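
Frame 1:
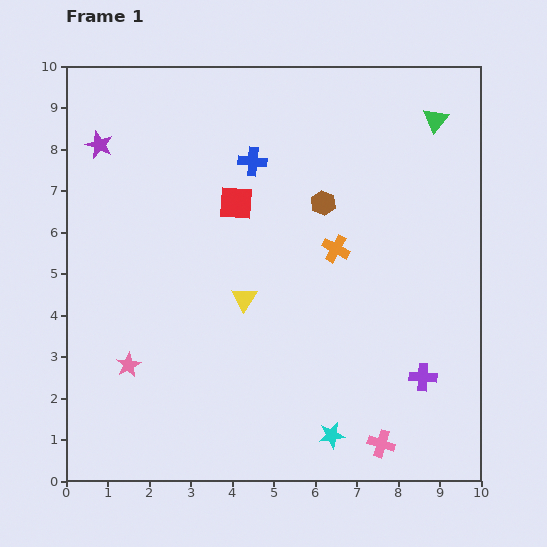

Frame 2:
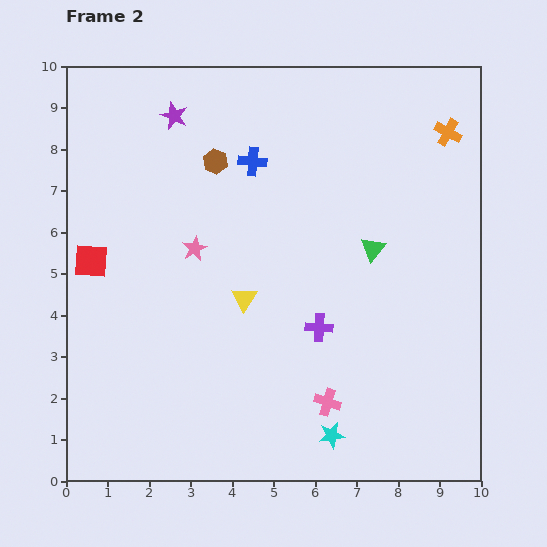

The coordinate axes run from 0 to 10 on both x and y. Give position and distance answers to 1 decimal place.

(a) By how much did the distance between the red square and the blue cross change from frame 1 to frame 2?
+3.5

Distance in frame 1: 1.1. Distance in frame 2: 4.6.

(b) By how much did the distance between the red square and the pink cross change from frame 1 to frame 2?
-0.2

Distance in frame 1: 6.8. Distance in frame 2: 6.6.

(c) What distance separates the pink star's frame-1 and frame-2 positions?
3.2

The pink star moved from (1.5, 2.8) to (3.1, 5.6), a distance of √(1.6² + 2.8²) ≈ 3.2.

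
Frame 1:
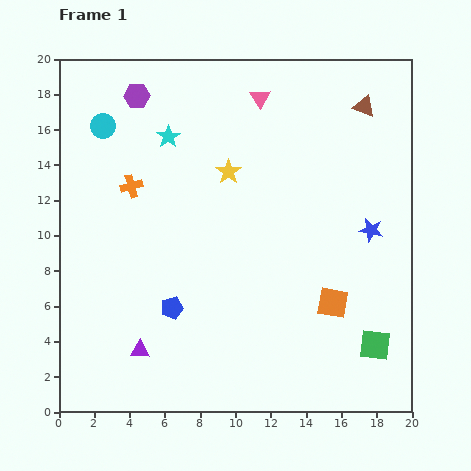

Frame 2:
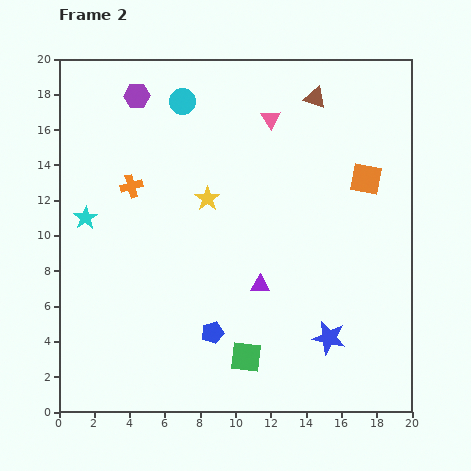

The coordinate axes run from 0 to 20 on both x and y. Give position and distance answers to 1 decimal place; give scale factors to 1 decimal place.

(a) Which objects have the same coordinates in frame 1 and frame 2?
the orange cross, the purple hexagon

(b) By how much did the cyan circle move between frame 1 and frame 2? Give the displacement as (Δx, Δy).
(4.5, 1.4)

The cyan circle was at (2.5, 16.2) in frame 1 and (7.0, 17.6) in frame 2.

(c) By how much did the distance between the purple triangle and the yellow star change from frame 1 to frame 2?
-5.6

Distance in frame 1: 11.3. Distance in frame 2: 5.7.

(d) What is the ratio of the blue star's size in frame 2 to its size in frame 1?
1.4×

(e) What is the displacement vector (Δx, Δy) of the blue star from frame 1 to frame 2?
(-2.4, -6.1)

The blue star was at (17.7, 10.3) in frame 1 and (15.3, 4.2) in frame 2.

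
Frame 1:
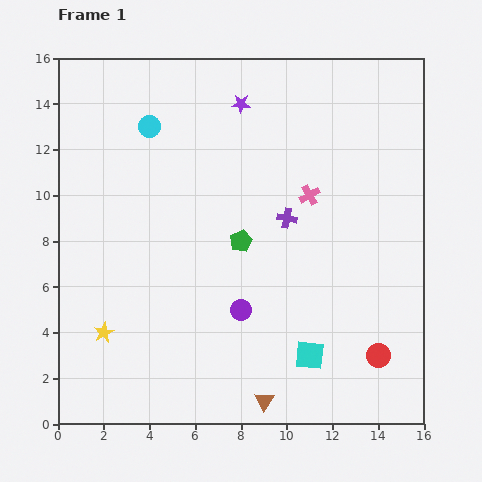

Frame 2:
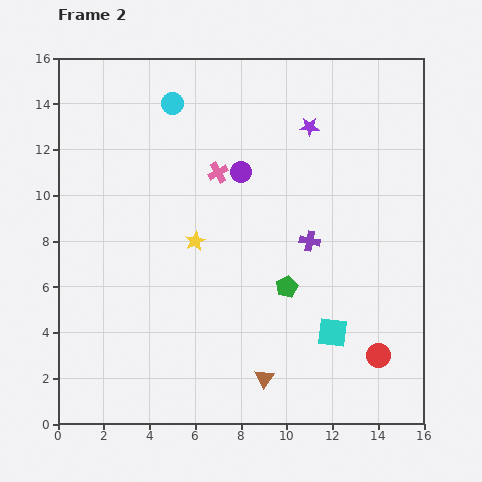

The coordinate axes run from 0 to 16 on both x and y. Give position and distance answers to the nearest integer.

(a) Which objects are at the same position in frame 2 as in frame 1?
the red circle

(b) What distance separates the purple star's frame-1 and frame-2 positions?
3

The purple star moved from (8, 14) to (11, 13), a distance of √(3² + 1²) ≈ 3.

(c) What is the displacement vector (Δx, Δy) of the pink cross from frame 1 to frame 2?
(-4, 1)

The pink cross was at (11, 10) in frame 1 and (7, 11) in frame 2.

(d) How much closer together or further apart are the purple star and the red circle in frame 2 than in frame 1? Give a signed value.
-3

Distance in frame 1: 13. Distance in frame 2: 10.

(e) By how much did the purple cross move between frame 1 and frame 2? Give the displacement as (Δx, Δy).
(1, -1)

The purple cross was at (10, 9) in frame 1 and (11, 8) in frame 2.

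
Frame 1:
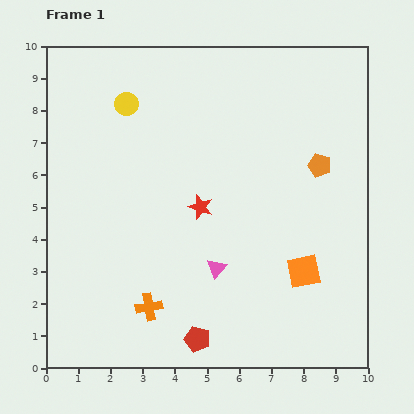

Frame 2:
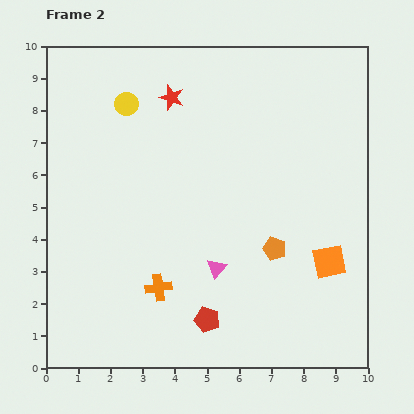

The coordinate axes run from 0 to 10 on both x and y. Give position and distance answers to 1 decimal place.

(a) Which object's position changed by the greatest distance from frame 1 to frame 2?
the red star

(moved 3.5; next 3.0)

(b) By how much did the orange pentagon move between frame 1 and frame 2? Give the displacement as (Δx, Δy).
(-1.4, -2.6)

The orange pentagon was at (8.5, 6.3) in frame 1 and (7.1, 3.7) in frame 2.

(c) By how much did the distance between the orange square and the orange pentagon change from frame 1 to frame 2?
-1.6

Distance in frame 1: 3.3. Distance in frame 2: 1.7.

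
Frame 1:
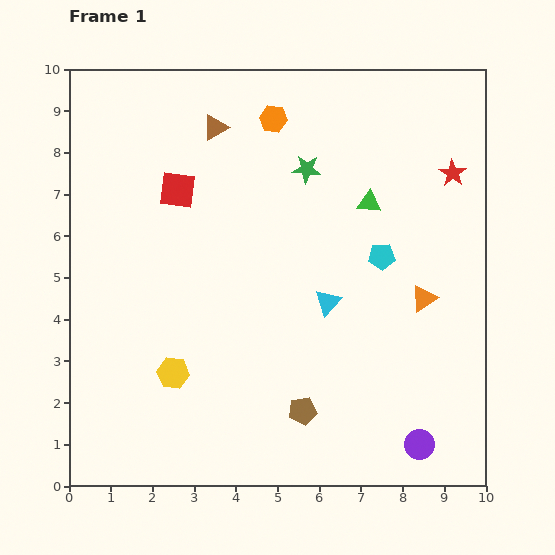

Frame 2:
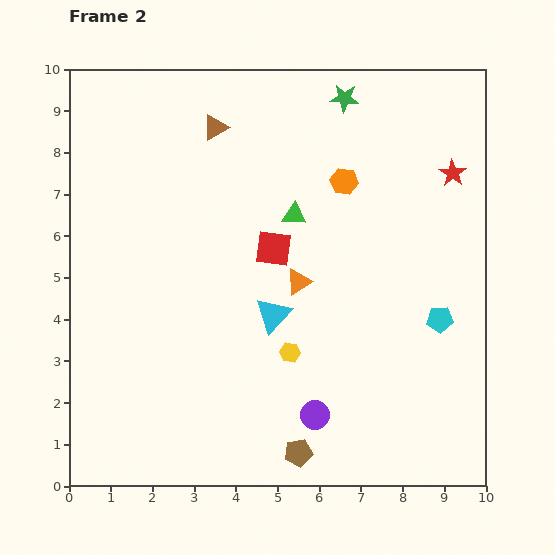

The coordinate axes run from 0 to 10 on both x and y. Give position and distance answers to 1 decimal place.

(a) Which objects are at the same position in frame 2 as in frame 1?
the red star, the brown triangle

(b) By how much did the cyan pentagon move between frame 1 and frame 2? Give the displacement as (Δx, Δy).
(1.4, -1.5)

The cyan pentagon was at (7.5, 5.5) in frame 1 and (8.9, 4.0) in frame 2.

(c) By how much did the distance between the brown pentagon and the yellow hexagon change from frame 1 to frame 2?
-0.8

Distance in frame 1: 3.2. Distance in frame 2: 2.4.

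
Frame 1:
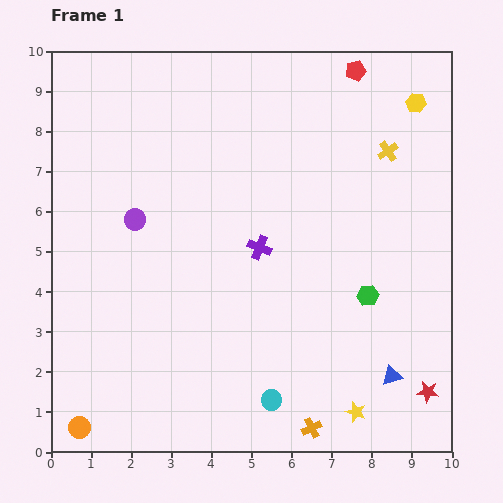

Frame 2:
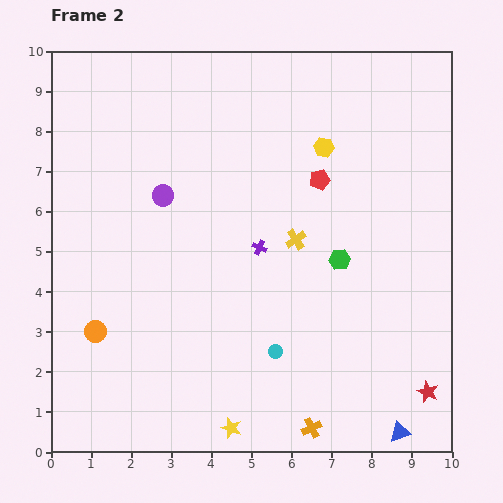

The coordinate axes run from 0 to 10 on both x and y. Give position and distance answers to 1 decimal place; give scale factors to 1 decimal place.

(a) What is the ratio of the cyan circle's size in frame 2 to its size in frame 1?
0.7×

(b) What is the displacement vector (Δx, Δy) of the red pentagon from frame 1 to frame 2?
(-0.9, -2.7)

The red pentagon was at (7.6, 9.5) in frame 1 and (6.7, 6.8) in frame 2.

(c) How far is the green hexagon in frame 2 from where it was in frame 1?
1.1

The green hexagon moved from (7.9, 3.9) to (7.2, 4.8), a distance of √(0.7² + 0.9²) ≈ 1.1.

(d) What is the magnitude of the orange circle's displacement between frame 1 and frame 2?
2.4

The orange circle moved from (0.7, 0.6) to (1.1, 3.0), a distance of √(0.4² + 2.4²) ≈ 2.4.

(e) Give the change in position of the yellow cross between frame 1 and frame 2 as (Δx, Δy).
(-2.3, -2.2)

The yellow cross was at (8.4, 7.5) in frame 1 and (6.1, 5.3) in frame 2.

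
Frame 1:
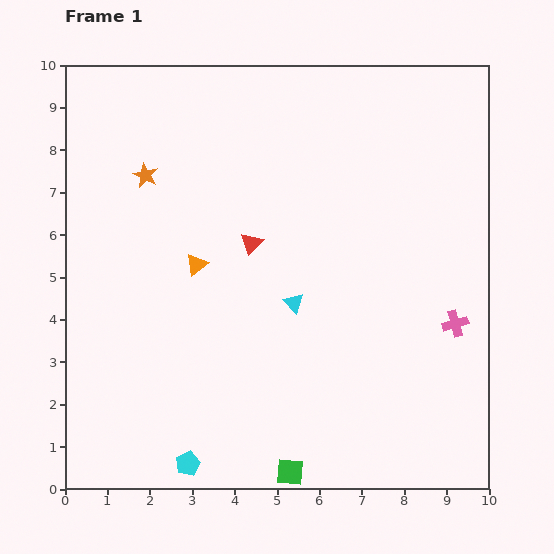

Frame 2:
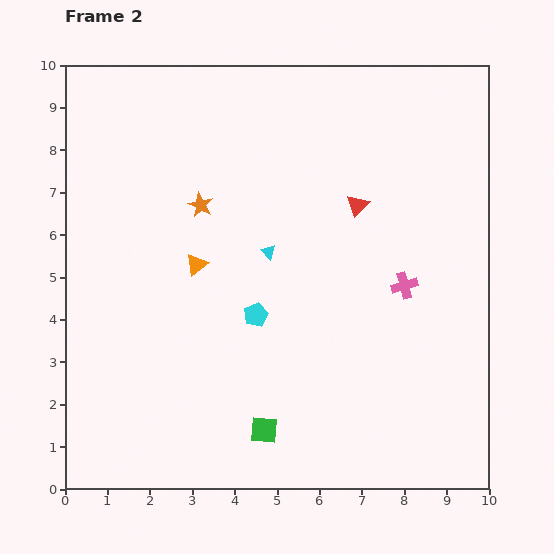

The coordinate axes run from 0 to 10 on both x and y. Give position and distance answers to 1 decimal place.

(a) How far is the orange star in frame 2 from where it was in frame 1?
1.5

The orange star moved from (1.9, 7.4) to (3.2, 6.7), a distance of √(1.3² + 0.7²) ≈ 1.5.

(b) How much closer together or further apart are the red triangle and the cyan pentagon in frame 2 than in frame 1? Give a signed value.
-1.9

Distance in frame 1: 5.4. Distance in frame 2: 3.5.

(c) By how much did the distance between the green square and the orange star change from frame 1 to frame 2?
-2.3

Distance in frame 1: 7.8. Distance in frame 2: 5.5.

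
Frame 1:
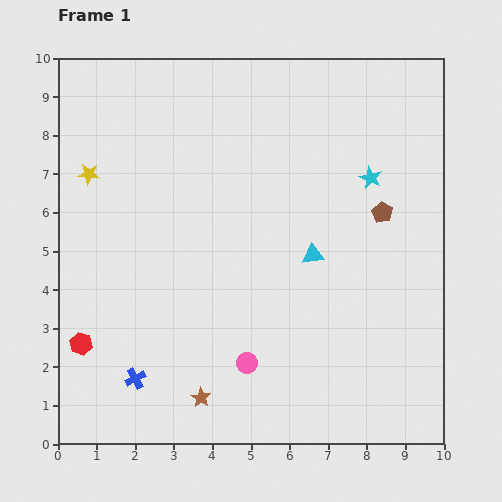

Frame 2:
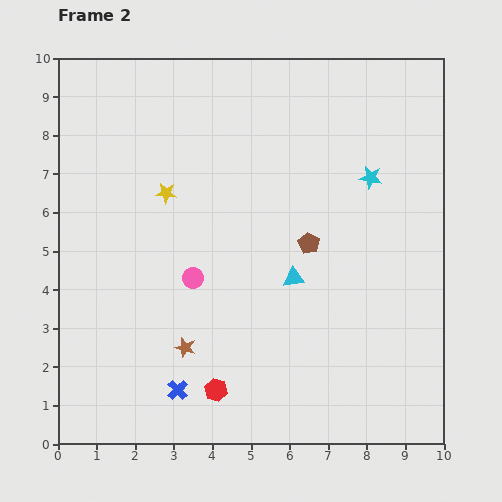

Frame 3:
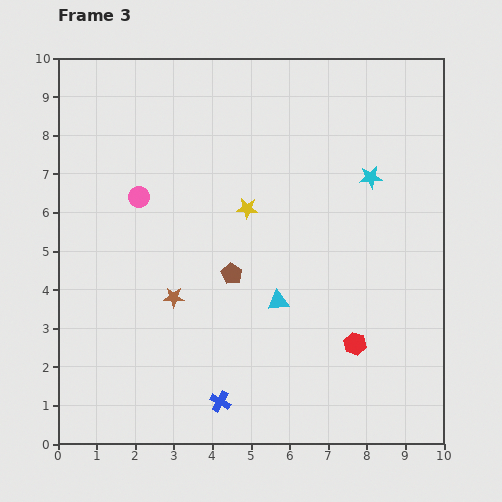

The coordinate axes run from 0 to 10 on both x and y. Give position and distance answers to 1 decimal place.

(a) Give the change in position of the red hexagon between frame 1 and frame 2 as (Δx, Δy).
(3.5, -1.2)

The red hexagon was at (0.6, 2.6) in frame 1 and (4.1, 1.4) in frame 2.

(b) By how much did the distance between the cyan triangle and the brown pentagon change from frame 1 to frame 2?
-1.1

Distance in frame 1: 2.1. Distance in frame 2: 1.0.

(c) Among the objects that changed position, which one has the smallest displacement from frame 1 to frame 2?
the cyan triangle

(moved 0.8)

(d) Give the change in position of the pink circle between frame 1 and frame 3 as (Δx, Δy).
(-2.8, 4.3)

The pink circle was at (4.9, 2.1) in frame 1 and (2.1, 6.4) in frame 3.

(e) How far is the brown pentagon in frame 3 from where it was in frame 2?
2.2

The brown pentagon moved from (6.5, 5.2) to (4.5, 4.4), a distance of √(2.0² + 0.8²) ≈ 2.2.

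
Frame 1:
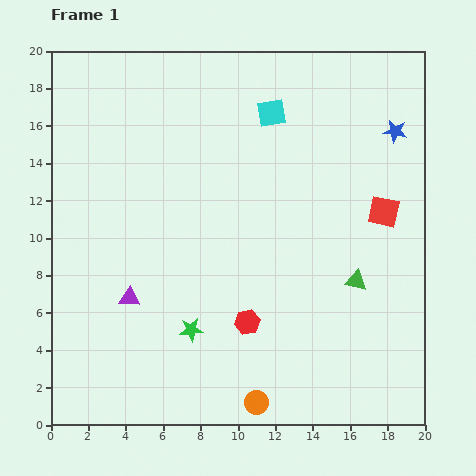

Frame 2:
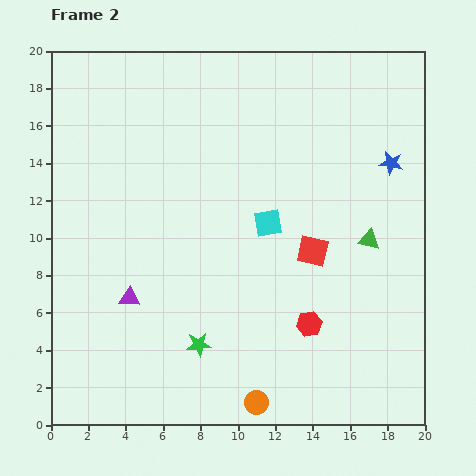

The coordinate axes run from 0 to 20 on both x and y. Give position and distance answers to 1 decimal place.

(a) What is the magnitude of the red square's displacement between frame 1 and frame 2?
4.3

The red square moved from (17.8, 11.4) to (14.0, 9.3), a distance of √(3.8² + 2.1²) ≈ 4.3.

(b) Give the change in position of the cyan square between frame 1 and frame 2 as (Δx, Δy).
(-0.2, -5.9)

The cyan square was at (11.8, 16.7) in frame 1 and (11.6, 10.8) in frame 2.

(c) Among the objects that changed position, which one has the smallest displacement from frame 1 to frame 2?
the green star

(moved 0.9)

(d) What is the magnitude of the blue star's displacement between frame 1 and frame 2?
1.7

The blue star moved from (18.4, 15.7) to (18.2, 14.0), a distance of √(0.2² + 1.7²) ≈ 1.7.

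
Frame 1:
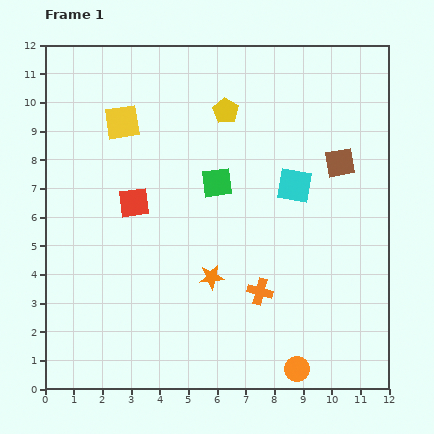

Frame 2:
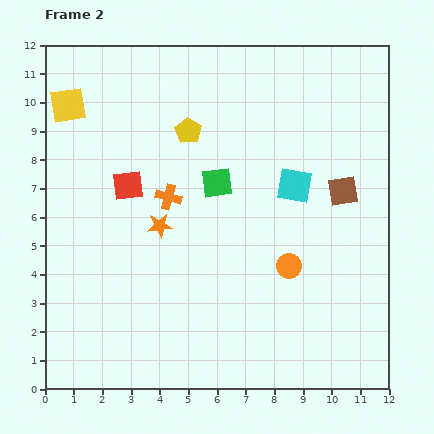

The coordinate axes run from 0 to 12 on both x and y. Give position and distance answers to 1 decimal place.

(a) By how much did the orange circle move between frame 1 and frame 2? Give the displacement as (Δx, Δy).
(-0.3, 3.6)

The orange circle was at (8.8, 0.7) in frame 1 and (8.5, 4.3) in frame 2.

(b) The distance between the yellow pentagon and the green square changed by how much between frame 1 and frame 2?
-0.4

Distance in frame 1: 2.5. Distance in frame 2: 2.1.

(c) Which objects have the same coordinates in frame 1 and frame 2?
the cyan square, the green square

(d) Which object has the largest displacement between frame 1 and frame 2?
the orange cross

(moved 4.6; next 3.6)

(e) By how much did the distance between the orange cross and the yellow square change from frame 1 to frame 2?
-2.9

Distance in frame 1: 7.6. Distance in frame 2: 4.7.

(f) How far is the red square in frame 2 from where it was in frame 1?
0.6

The red square moved from (3.1, 6.5) to (2.9, 7.1), a distance of √(0.2² + 0.6²) ≈ 0.6.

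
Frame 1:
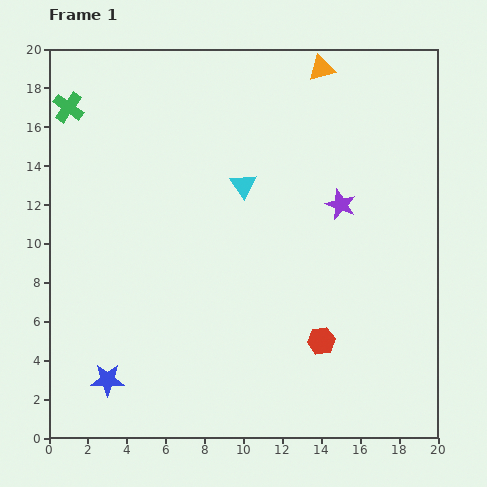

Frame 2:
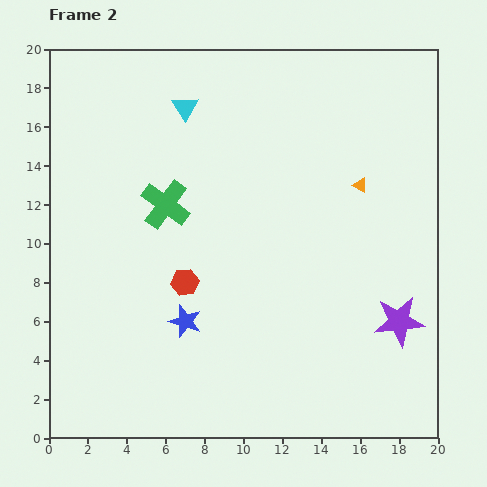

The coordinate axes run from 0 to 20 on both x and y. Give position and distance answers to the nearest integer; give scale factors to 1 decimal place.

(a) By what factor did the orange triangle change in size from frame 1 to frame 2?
0.6×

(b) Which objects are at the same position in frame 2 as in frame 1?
none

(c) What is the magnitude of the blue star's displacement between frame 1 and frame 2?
5

The blue star moved from (3, 3) to (7, 6), a distance of √(4² + 3²) ≈ 5.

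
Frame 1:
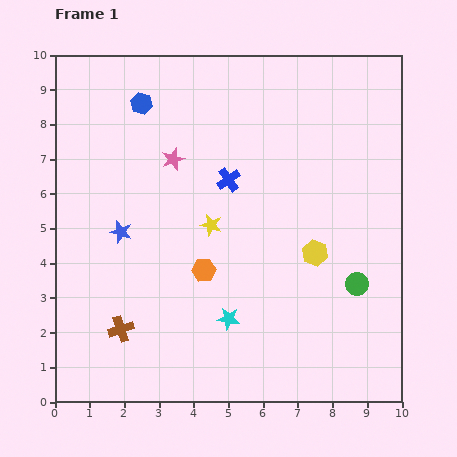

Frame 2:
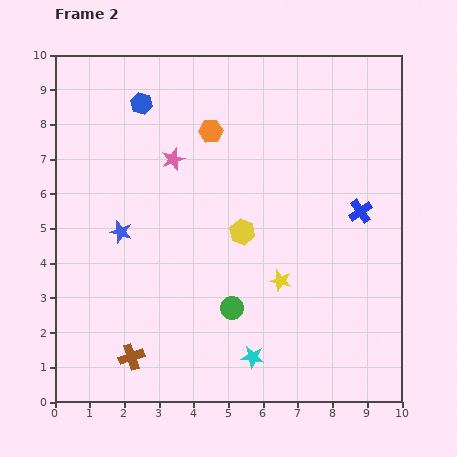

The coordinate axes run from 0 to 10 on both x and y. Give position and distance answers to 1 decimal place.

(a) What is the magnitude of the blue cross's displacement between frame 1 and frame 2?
3.9

The blue cross moved from (5.0, 6.4) to (8.8, 5.5), a distance of √(3.8² + 0.9²) ≈ 3.9.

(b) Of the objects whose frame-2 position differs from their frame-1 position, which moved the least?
the brown cross

(moved 0.9)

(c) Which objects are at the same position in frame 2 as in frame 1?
the pink star, the blue star, the blue hexagon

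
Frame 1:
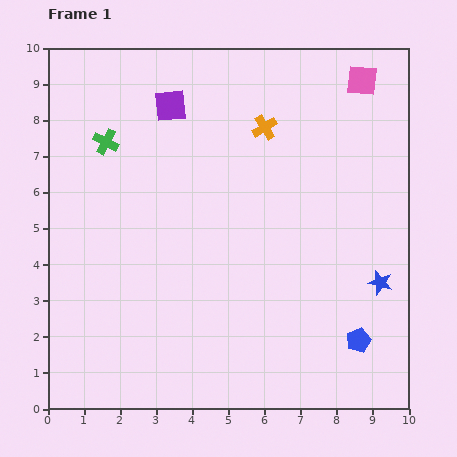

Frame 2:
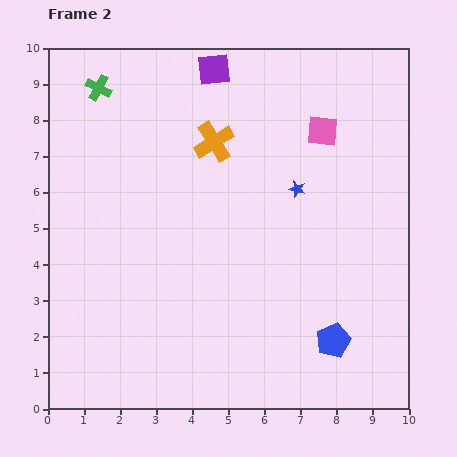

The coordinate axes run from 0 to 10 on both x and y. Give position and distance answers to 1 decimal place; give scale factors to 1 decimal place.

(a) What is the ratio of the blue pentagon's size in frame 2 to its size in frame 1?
1.4×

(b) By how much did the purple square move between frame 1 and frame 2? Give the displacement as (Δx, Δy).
(1.2, 1.0)

The purple square was at (3.4, 8.4) in frame 1 and (4.6, 9.4) in frame 2.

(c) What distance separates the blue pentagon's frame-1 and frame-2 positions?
0.7

The blue pentagon moved from (8.6, 1.9) to (7.9, 1.9), a distance of √(0.7² + 0.0²) ≈ 0.7.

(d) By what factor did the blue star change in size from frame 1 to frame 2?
0.7×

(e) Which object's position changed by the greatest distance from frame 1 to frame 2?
the blue star

(moved 3.5; next 1.8)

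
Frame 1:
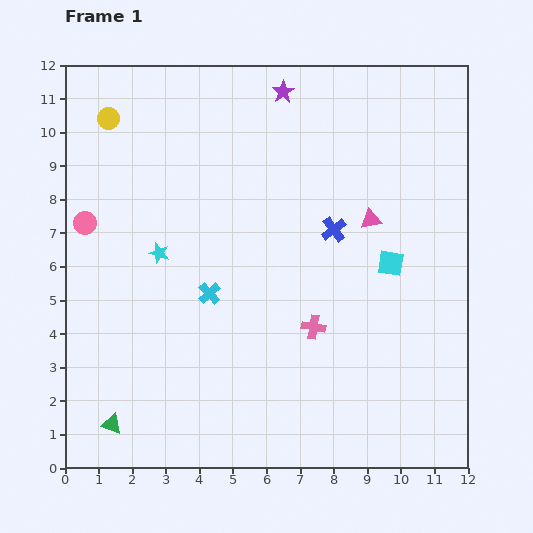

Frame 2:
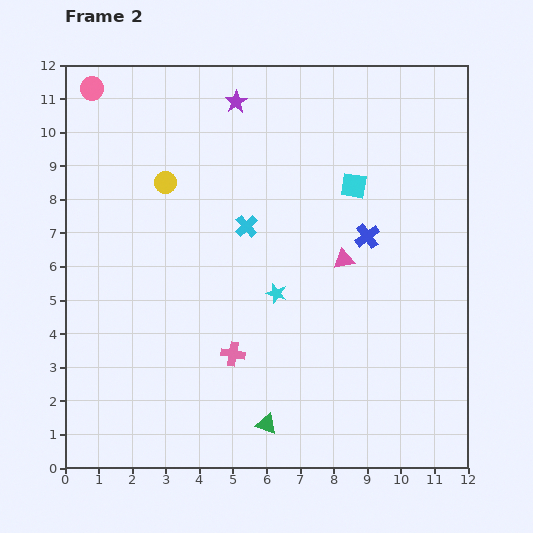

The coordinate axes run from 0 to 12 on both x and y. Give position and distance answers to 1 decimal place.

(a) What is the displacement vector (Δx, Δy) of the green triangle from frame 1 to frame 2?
(4.6, 0.0)

The green triangle was at (1.4, 1.3) in frame 1 and (6.0, 1.3) in frame 2.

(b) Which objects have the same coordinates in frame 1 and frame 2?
none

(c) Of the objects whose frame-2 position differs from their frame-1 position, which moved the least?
the blue cross

(moved 1.0)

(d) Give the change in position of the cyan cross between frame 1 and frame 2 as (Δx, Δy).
(1.1, 2.0)

The cyan cross was at (4.3, 5.2) in frame 1 and (5.4, 7.2) in frame 2.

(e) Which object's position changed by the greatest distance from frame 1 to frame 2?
the green triangle

(moved 4.6; next 4.0)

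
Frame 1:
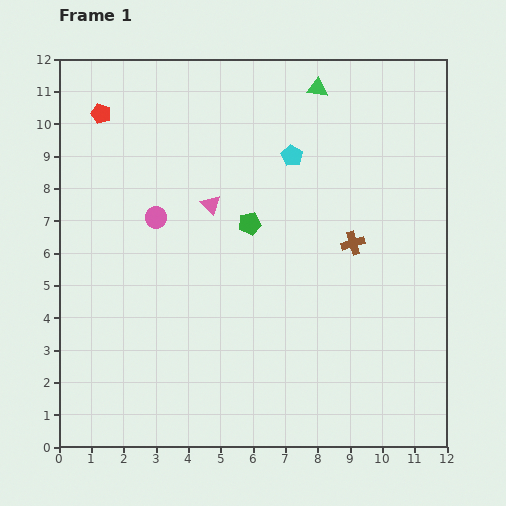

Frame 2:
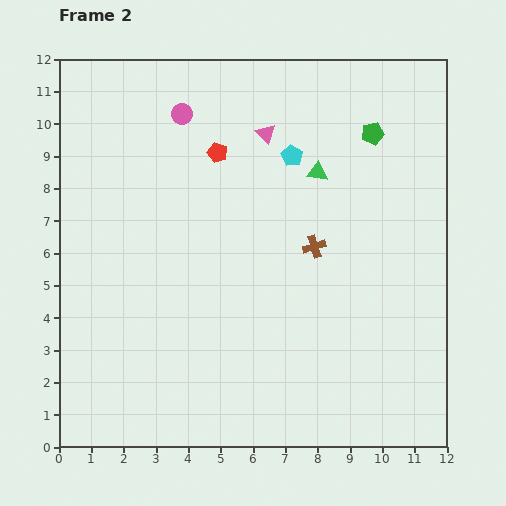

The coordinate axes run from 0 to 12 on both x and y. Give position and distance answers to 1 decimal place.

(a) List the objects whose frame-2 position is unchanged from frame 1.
the cyan pentagon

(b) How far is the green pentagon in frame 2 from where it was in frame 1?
4.7

The green pentagon moved from (5.9, 6.9) to (9.7, 9.7), a distance of √(3.8² + 2.8²) ≈ 4.7.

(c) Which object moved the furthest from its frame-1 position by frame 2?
the green pentagon

(moved 4.7; next 3.8)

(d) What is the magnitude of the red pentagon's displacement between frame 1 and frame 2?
3.8

The red pentagon moved from (1.3, 10.3) to (4.9, 9.1), a distance of √(3.6² + 1.2²) ≈ 3.8.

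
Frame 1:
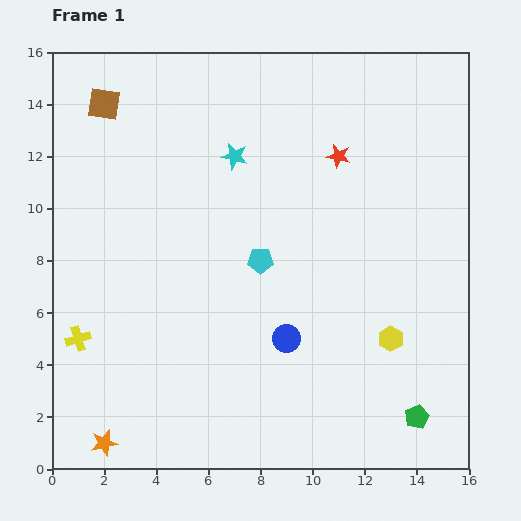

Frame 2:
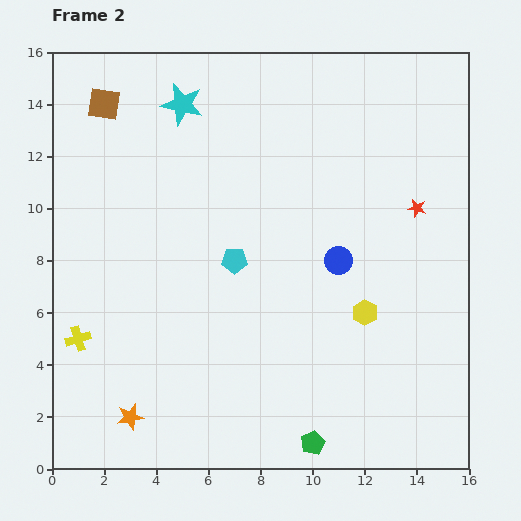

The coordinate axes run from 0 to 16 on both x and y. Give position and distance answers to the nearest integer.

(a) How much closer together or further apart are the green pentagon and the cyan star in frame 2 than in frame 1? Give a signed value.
+2

Distance in frame 1: 12. Distance in frame 2: 14.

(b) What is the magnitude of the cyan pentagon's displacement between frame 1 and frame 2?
1

The cyan pentagon moved from (8, 8) to (7, 8), a distance of √(1² + 0²) ≈ 1.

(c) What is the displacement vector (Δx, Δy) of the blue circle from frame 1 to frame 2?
(2, 3)

The blue circle was at (9, 5) in frame 1 and (11, 8) in frame 2.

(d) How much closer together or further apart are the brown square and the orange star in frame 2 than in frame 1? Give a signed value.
-1

Distance in frame 1: 13. Distance in frame 2: 12.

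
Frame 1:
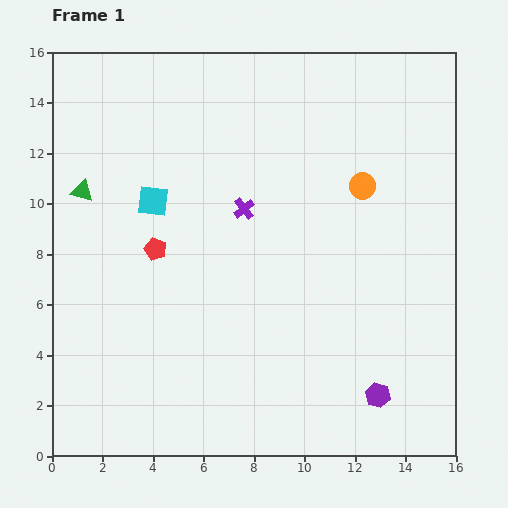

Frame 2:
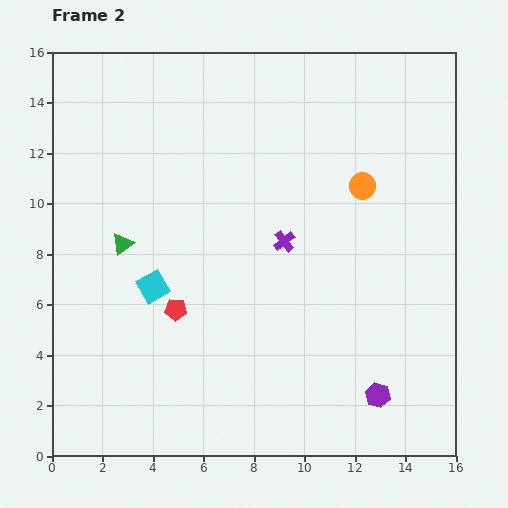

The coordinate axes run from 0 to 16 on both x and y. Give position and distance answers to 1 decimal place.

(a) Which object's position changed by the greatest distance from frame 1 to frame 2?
the cyan square

(moved 3.4; next 2.6)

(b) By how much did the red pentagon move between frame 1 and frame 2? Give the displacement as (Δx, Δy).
(0.8, -2.4)

The red pentagon was at (4.1, 8.2) in frame 1 and (4.9, 5.8) in frame 2.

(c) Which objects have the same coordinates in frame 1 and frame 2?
the orange circle, the purple hexagon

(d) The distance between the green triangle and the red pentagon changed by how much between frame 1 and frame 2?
-0.4

Distance in frame 1: 3.7. Distance in frame 2: 3.3.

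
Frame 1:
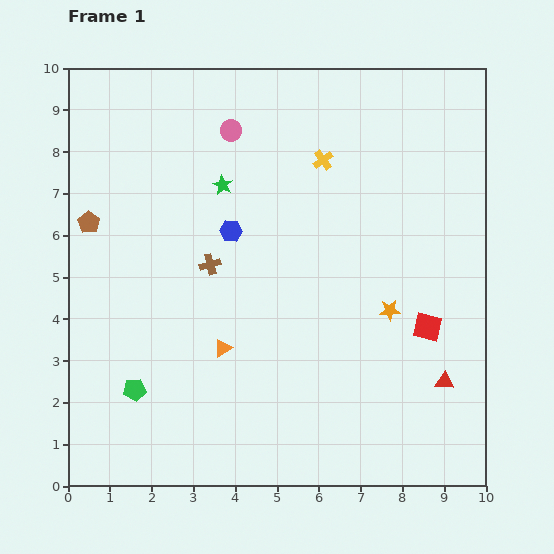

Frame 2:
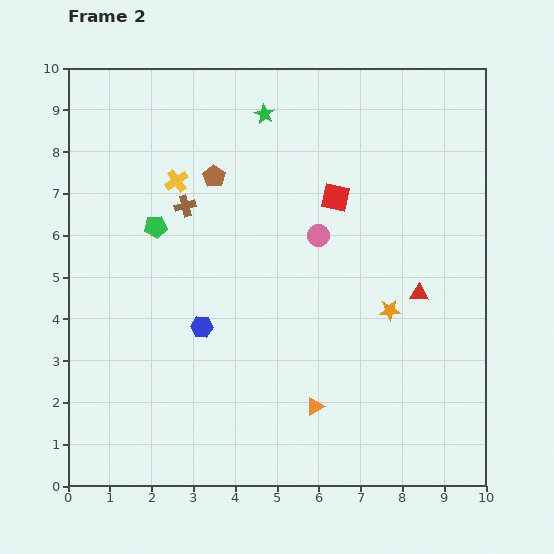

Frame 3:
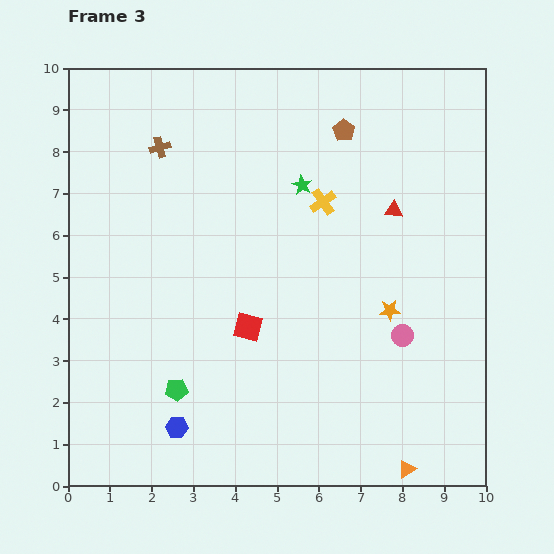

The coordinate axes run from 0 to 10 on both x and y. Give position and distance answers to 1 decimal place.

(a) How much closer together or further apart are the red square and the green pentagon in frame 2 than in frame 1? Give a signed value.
-2.8

Distance in frame 1: 7.2. Distance in frame 2: 4.4.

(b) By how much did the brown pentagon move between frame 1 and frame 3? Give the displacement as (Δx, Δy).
(6.1, 2.2)

The brown pentagon was at (0.5, 6.3) in frame 1 and (6.6, 8.5) in frame 3.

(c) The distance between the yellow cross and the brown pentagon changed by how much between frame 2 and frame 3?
+0.9

Distance in frame 2: 0.9. Distance in frame 3: 1.8.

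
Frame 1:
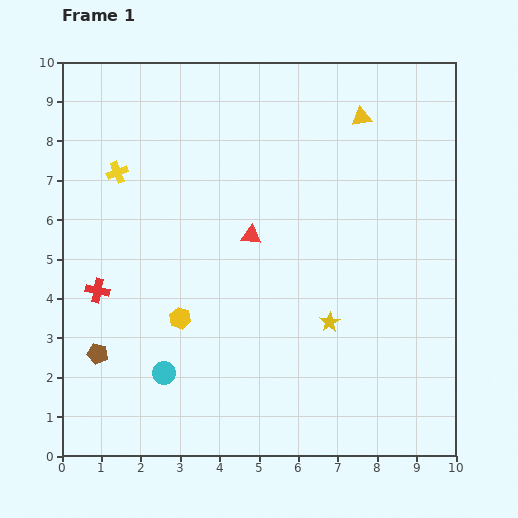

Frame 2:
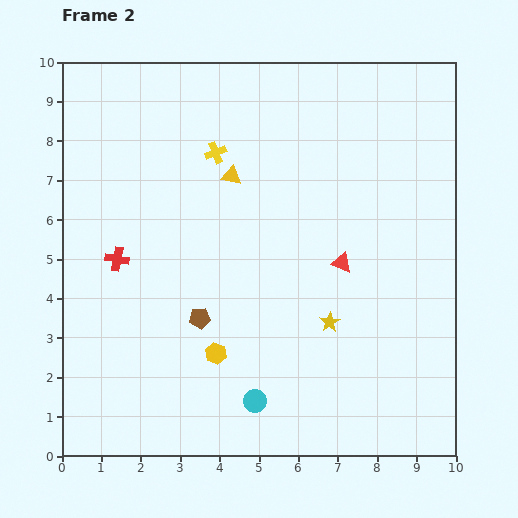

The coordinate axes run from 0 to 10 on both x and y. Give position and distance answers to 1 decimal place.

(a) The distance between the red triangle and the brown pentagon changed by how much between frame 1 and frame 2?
-1.0

Distance in frame 1: 4.9. Distance in frame 2: 3.9.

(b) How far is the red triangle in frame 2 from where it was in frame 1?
2.4

The red triangle moved from (4.8, 5.6) to (7.1, 4.9), a distance of √(2.3² + 0.7²) ≈ 2.4.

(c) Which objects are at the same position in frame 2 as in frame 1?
the yellow star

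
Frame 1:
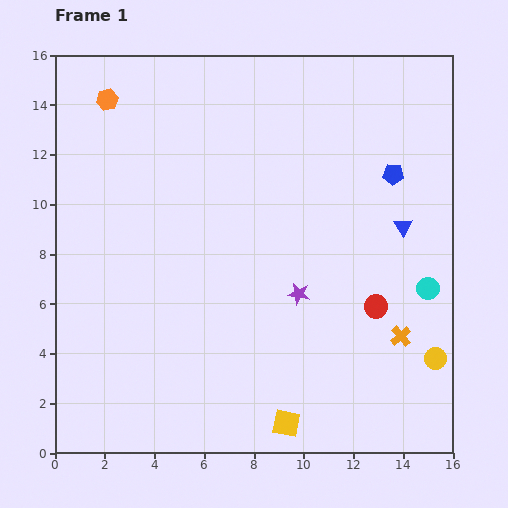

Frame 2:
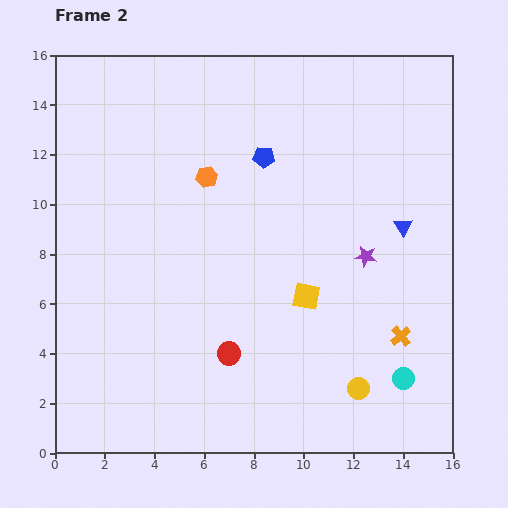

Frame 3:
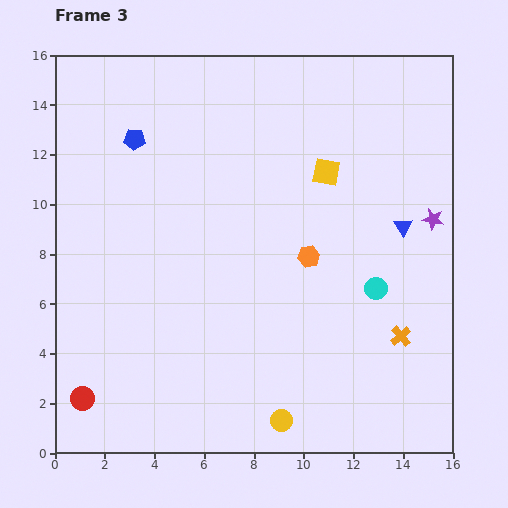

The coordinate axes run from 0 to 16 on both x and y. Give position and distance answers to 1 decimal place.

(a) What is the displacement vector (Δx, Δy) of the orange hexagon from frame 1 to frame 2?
(4.0, -3.1)

The orange hexagon was at (2.1, 14.2) in frame 1 and (6.1, 11.1) in frame 2.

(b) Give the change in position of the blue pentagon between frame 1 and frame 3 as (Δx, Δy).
(-10.4, 1.4)

The blue pentagon was at (13.6, 11.2) in frame 1 and (3.2, 12.6) in frame 3.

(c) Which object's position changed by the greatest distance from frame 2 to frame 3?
the red circle

(moved 6.2; next 5.2)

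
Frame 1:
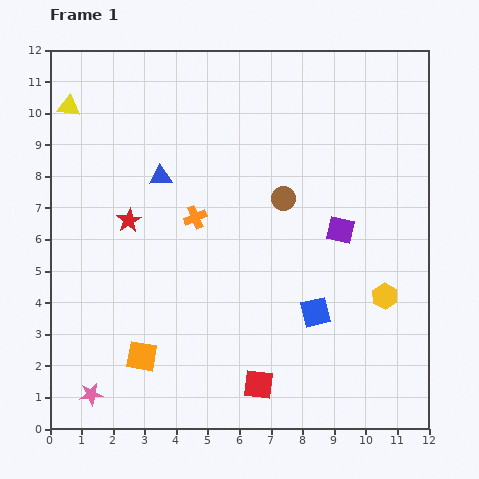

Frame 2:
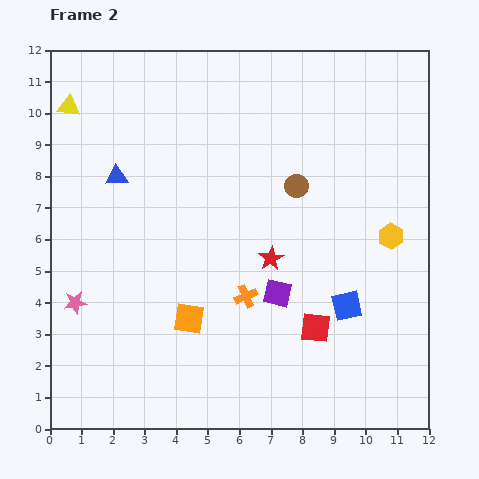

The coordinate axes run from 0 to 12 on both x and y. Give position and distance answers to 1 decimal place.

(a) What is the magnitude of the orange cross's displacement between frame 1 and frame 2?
3.0

The orange cross moved from (4.6, 6.7) to (6.2, 4.2), a distance of √(1.6² + 2.5²) ≈ 3.0.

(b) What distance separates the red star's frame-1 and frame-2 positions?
4.7

The red star moved from (2.5, 6.6) to (7.0, 5.4), a distance of √(4.5² + 1.2²) ≈ 4.7.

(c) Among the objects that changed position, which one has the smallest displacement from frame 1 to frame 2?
the brown circle

(moved 0.6)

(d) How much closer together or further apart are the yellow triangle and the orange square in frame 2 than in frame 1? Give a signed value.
-0.5

Distance in frame 1: 8.2. Distance in frame 2: 7.7.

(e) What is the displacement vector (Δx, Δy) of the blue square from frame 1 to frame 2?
(1.0, 0.2)

The blue square was at (8.4, 3.7) in frame 1 and (9.4, 3.9) in frame 2.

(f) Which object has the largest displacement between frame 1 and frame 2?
the red star

(moved 4.7; next 3.0)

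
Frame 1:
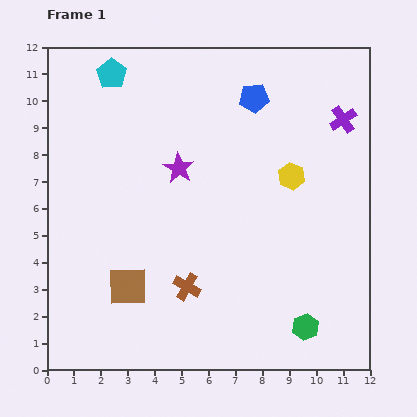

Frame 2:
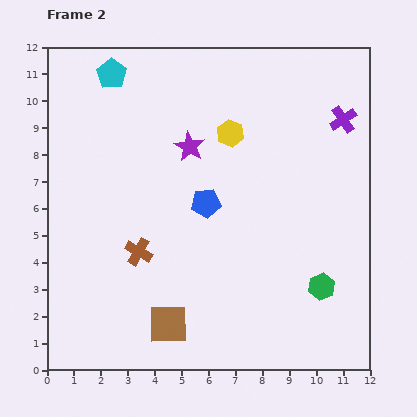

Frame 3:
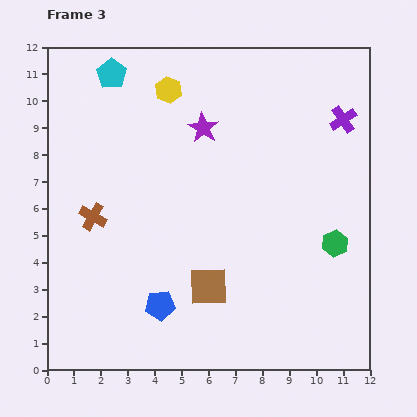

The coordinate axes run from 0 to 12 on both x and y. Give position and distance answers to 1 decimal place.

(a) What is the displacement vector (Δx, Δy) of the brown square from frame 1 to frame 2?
(1.5, -1.4)

The brown square was at (3.0, 3.1) in frame 1 and (4.5, 1.7) in frame 2.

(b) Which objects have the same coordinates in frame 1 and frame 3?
the cyan pentagon, the purple cross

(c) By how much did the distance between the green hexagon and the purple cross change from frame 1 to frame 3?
-3.2

Distance in frame 1: 7.8. Distance in frame 3: 4.6.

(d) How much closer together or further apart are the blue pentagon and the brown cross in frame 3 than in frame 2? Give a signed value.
+1.0

Distance in frame 2: 3.1. Distance in frame 3: 4.1.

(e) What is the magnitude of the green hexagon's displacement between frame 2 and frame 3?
1.7

The green hexagon moved from (10.2, 3.1) to (10.7, 4.7), a distance of √(0.5² + 1.6²) ≈ 1.7.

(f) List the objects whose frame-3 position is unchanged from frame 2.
the cyan pentagon, the purple cross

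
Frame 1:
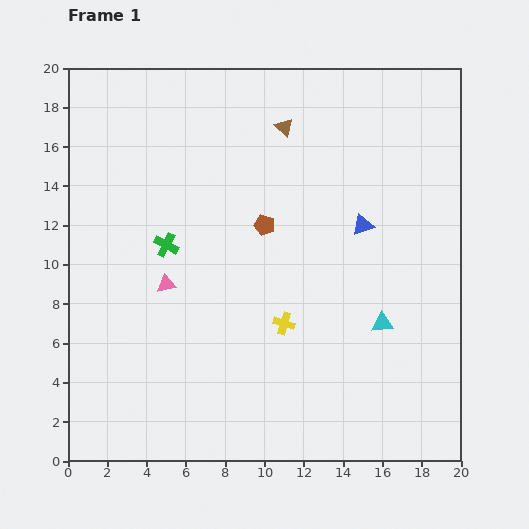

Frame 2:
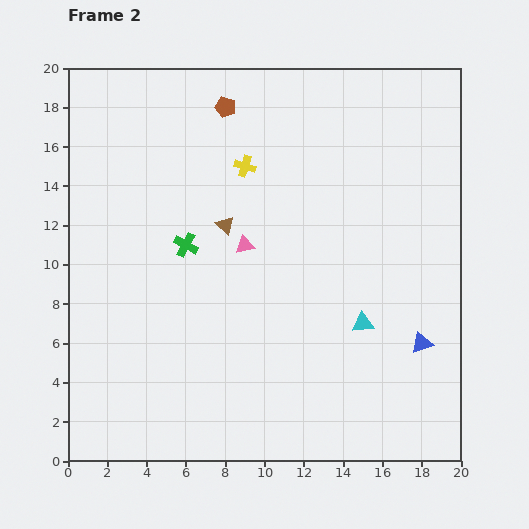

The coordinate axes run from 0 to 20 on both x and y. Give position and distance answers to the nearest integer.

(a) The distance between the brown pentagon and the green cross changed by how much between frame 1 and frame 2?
+2

Distance in frame 1: 5. Distance in frame 2: 7.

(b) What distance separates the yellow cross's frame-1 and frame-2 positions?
8

The yellow cross moved from (11, 7) to (9, 15), a distance of √(2² + 8²) ≈ 8.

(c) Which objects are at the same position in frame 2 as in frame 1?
none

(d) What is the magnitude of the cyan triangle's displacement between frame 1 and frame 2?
1

The cyan triangle moved from (16, 7) to (15, 7), a distance of √(1² + 0²) ≈ 1.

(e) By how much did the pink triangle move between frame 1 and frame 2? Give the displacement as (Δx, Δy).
(4, 2)

The pink triangle was at (5, 9) in frame 1 and (9, 11) in frame 2.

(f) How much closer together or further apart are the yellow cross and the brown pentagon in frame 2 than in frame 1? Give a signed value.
-2

Distance in frame 1: 5. Distance in frame 2: 3.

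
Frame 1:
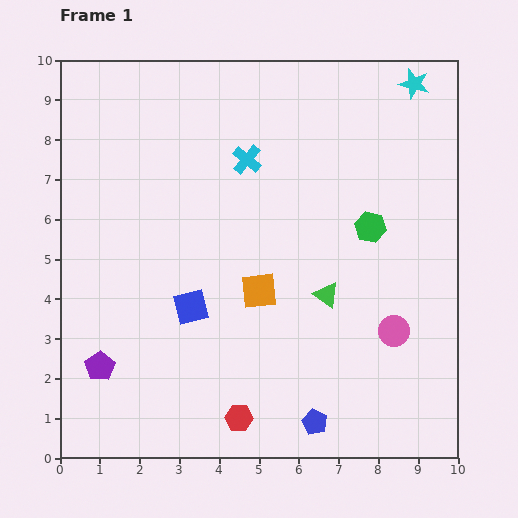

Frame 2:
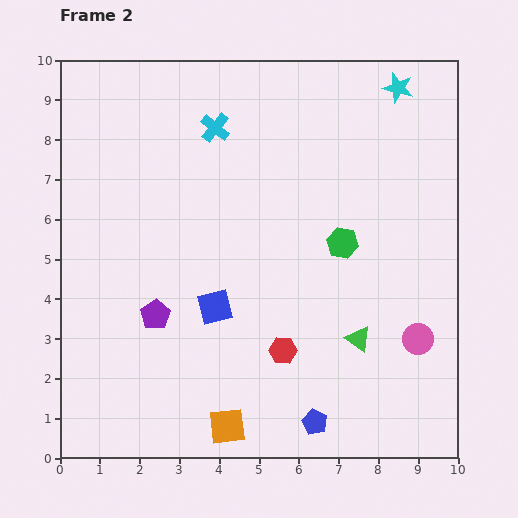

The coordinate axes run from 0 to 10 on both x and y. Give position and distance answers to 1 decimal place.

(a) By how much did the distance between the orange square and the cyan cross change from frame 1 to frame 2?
+4.2

Distance in frame 1: 3.3. Distance in frame 2: 7.5.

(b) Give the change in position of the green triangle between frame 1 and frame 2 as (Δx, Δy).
(0.8, -1.1)

The green triangle was at (6.7, 4.1) in frame 1 and (7.5, 3.0) in frame 2.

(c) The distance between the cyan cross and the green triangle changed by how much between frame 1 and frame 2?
+2.5

Distance in frame 1: 3.9. Distance in frame 2: 6.4.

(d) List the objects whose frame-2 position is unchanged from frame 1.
the blue pentagon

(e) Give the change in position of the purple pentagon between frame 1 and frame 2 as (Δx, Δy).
(1.4, 1.3)

The purple pentagon was at (1.0, 2.3) in frame 1 and (2.4, 3.6) in frame 2.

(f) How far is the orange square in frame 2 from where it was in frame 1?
3.5

The orange square moved from (5.0, 4.2) to (4.2, 0.8), a distance of √(0.8² + 3.4²) ≈ 3.5.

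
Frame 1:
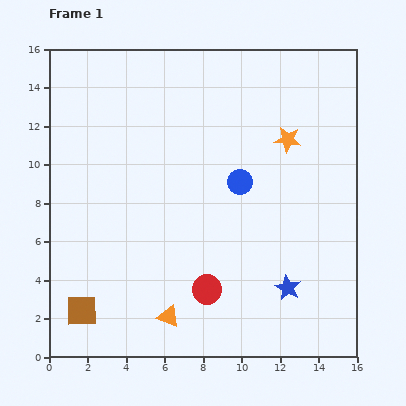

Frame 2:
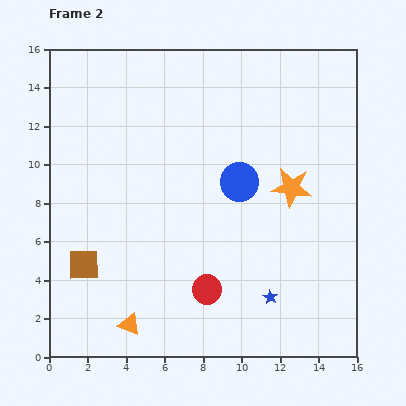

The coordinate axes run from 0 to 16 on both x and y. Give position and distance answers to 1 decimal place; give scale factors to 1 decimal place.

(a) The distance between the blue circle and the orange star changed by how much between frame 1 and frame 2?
-0.6

Distance in frame 1: 3.3. Distance in frame 2: 2.7.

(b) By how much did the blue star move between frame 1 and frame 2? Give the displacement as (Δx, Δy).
(-0.9, -0.5)

The blue star was at (12.4, 3.6) in frame 1 and (11.5, 3.1) in frame 2.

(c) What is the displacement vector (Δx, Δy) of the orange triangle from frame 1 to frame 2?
(-2.0, -0.4)

The orange triangle was at (6.2, 2.1) in frame 1 and (4.2, 1.7) in frame 2.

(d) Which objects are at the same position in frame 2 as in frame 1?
the red circle, the blue circle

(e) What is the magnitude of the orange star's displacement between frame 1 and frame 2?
2.5

The orange star moved from (12.4, 11.3) to (12.6, 8.8), a distance of √(0.2² + 2.5²) ≈ 2.5.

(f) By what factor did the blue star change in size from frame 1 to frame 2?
0.6×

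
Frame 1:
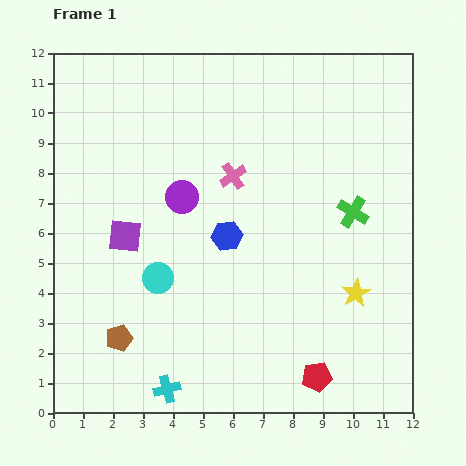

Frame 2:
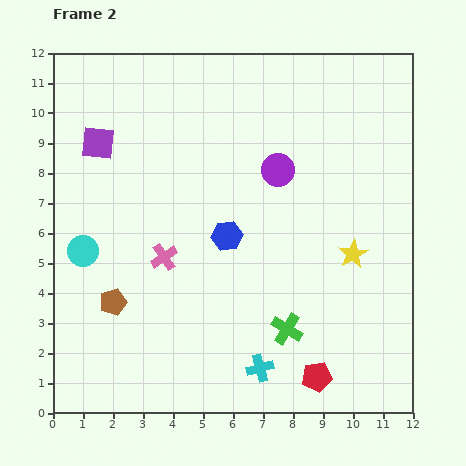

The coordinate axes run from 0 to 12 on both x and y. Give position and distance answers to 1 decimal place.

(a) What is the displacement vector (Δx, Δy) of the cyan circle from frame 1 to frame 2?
(-2.5, 0.9)

The cyan circle was at (3.5, 4.5) in frame 1 and (1.0, 5.4) in frame 2.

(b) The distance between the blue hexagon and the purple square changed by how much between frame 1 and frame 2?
+1.9

Distance in frame 1: 3.4. Distance in frame 2: 5.3.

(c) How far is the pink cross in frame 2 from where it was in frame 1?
3.5

The pink cross moved from (6.0, 7.9) to (3.7, 5.2), a distance of √(2.3² + 2.7²) ≈ 3.5.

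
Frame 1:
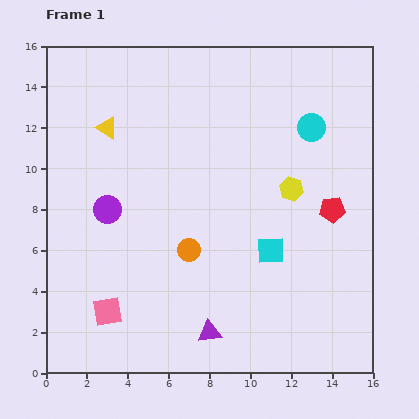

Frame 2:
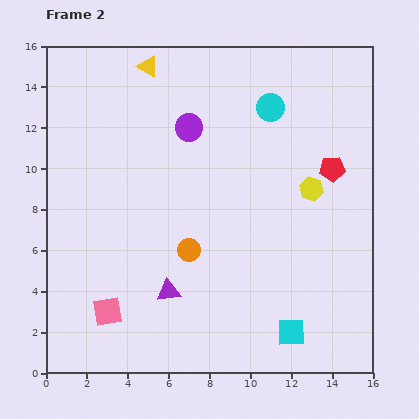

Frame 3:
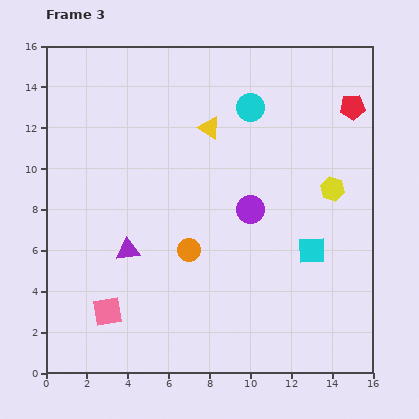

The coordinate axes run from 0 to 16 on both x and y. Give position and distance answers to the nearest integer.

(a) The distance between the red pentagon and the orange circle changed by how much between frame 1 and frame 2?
+1

Distance in frame 1: 7. Distance in frame 2: 8.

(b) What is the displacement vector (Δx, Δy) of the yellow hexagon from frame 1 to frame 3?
(2, 0)

The yellow hexagon was at (12, 9) in frame 1 and (14, 9) in frame 3.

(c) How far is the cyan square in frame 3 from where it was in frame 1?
2

The cyan square moved from (11, 6) to (13, 6), a distance of √(2² + 0²) ≈ 2.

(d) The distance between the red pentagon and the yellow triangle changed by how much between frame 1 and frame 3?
-5

Distance in frame 1: 12. Distance in frame 3: 7.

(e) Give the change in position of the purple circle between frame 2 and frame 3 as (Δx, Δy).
(3, -4)

The purple circle was at (7, 12) in frame 2 and (10, 8) in frame 3.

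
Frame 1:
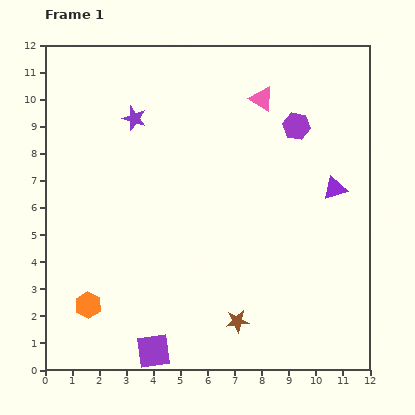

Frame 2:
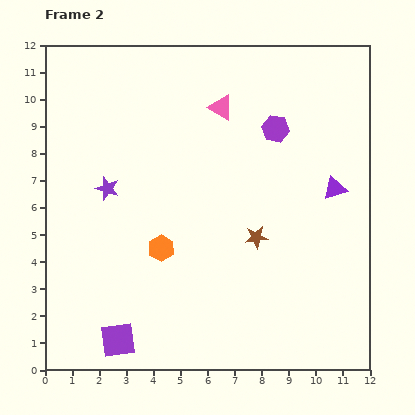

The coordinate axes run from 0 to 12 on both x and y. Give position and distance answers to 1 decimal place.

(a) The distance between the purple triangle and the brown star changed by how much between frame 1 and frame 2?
-2.7

Distance in frame 1: 6.1. Distance in frame 2: 3.4.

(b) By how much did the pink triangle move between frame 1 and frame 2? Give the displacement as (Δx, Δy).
(-1.5, -0.3)

The pink triangle was at (8.0, 10.0) in frame 1 and (6.5, 9.7) in frame 2.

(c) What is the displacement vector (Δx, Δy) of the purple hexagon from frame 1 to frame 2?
(-0.8, -0.1)

The purple hexagon was at (9.3, 9.0) in frame 1 and (8.5, 8.9) in frame 2.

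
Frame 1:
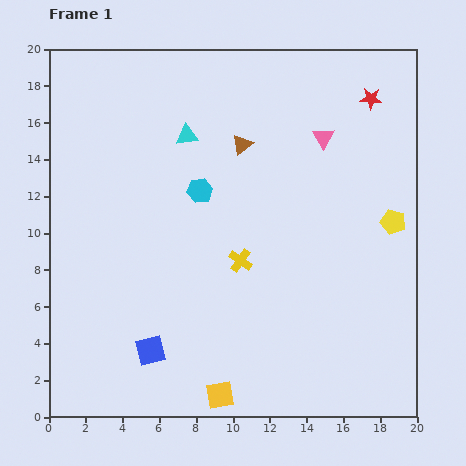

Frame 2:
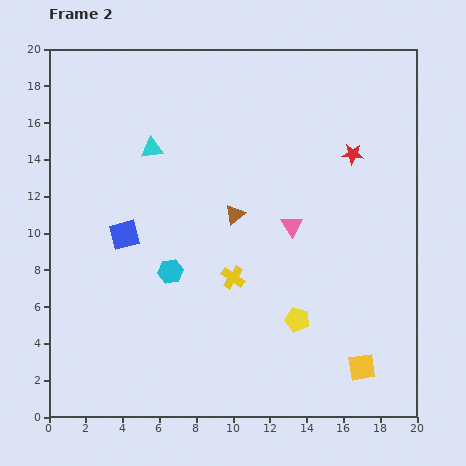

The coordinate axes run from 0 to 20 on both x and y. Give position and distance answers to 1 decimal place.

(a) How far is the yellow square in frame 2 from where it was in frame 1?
7.8

The yellow square moved from (9.3, 1.2) to (17.0, 2.7), a distance of √(7.7² + 1.5²) ≈ 7.8.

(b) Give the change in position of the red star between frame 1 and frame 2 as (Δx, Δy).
(-1.0, -3.0)

The red star was at (17.5, 17.3) in frame 1 and (16.5, 14.3) in frame 2.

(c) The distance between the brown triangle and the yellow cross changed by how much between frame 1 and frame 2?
-2.9

Distance in frame 1: 6.3. Distance in frame 2: 3.4.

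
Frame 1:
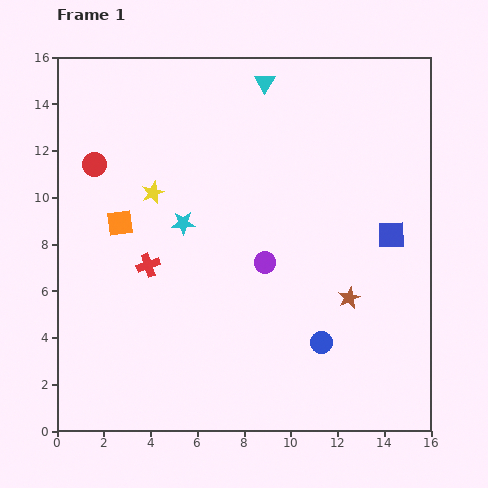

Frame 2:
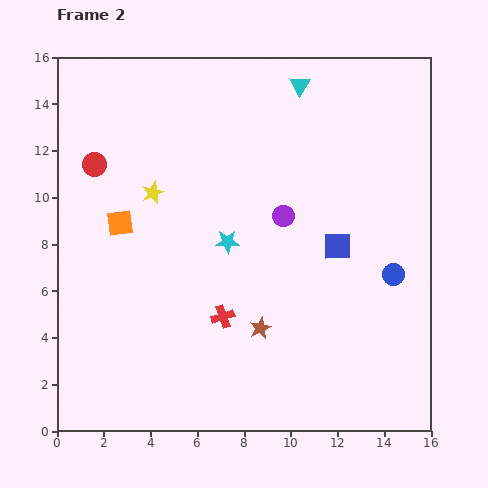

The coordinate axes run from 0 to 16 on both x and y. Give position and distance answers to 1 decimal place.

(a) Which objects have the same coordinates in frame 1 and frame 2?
the yellow star, the orange square, the red circle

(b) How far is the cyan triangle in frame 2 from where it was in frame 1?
1.5

The cyan triangle moved from (8.9, 14.9) to (10.4, 14.8), a distance of √(1.5² + 0.1²) ≈ 1.5.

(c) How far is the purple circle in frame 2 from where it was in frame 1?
2.2

The purple circle moved from (8.9, 7.2) to (9.7, 9.2), a distance of √(0.8² + 2.0²) ≈ 2.2.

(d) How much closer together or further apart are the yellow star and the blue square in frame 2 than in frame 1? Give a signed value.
-2.2

Distance in frame 1: 10.4. Distance in frame 2: 8.2.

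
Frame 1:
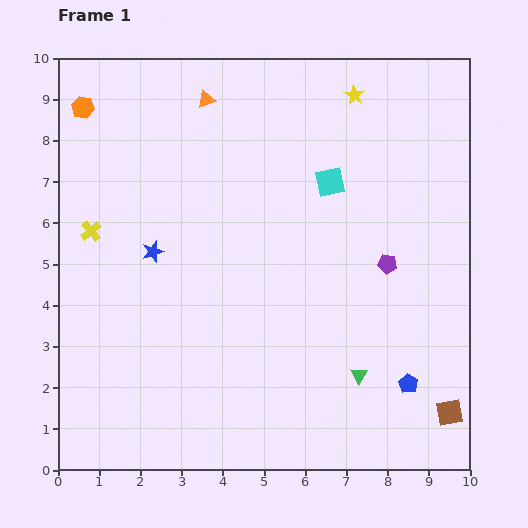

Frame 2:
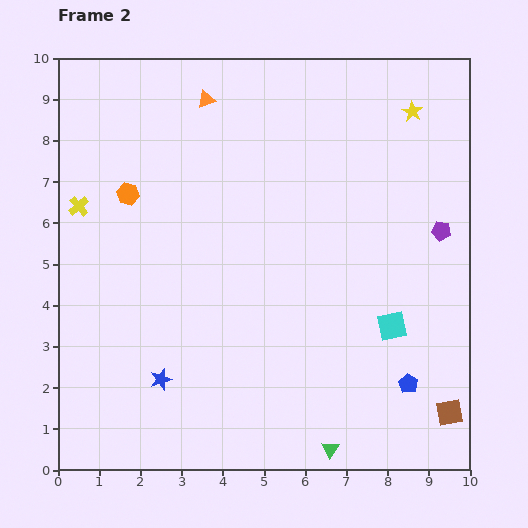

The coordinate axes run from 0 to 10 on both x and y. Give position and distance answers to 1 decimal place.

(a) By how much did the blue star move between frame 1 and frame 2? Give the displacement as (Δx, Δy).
(0.2, -3.1)

The blue star was at (2.3, 5.3) in frame 1 and (2.5, 2.2) in frame 2.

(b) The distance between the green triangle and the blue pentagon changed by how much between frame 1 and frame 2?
+1.3

Distance in frame 1: 1.2. Distance in frame 2: 2.5.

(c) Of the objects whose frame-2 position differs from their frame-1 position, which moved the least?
the yellow cross

(moved 0.7)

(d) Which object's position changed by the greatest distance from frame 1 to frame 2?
the cyan square

(moved 3.8; next 3.1)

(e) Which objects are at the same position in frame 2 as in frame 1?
the brown square, the orange triangle, the blue pentagon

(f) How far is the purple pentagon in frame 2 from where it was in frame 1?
1.5

The purple pentagon moved from (8.0, 5.0) to (9.3, 5.8), a distance of √(1.3² + 0.8²) ≈ 1.5.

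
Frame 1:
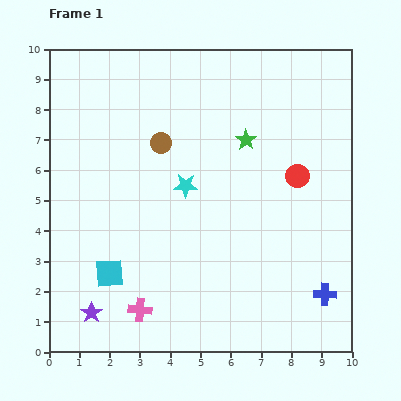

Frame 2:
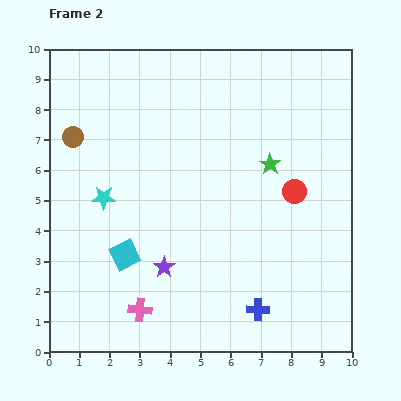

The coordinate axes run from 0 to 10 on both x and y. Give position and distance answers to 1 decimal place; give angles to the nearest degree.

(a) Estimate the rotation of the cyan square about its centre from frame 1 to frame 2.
22° counter-clockwise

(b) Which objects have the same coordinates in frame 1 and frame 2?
the pink cross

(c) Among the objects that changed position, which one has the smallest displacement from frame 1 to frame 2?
the red circle

(moved 0.5)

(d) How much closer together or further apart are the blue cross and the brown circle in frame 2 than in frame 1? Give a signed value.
+0.9

Distance in frame 1: 7.4. Distance in frame 2: 8.3.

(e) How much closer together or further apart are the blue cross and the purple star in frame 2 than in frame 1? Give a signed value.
-4.3

Distance in frame 1: 7.7. Distance in frame 2: 3.4.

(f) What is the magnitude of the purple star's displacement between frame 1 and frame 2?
2.8

The purple star moved from (1.4, 1.3) to (3.8, 2.8), a distance of √(2.4² + 1.5²) ≈ 2.8.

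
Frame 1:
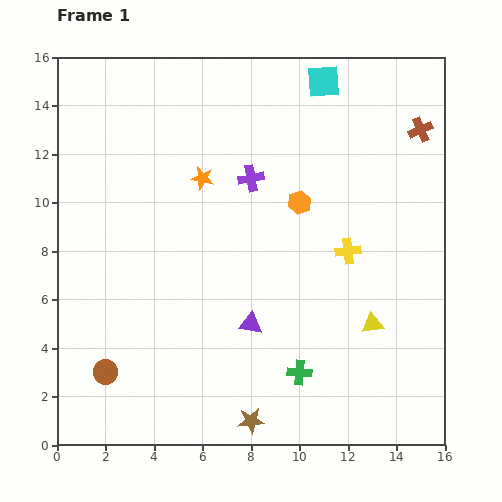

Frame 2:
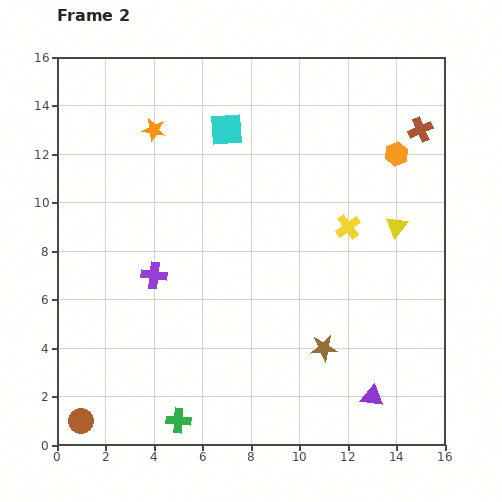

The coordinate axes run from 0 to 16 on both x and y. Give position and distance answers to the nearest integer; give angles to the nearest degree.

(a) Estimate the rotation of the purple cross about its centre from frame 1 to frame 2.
17° clockwise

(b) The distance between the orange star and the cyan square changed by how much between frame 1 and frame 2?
-3

Distance in frame 1: 6. Distance in frame 2: 3.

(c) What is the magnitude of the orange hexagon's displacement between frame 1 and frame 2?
4

The orange hexagon moved from (10, 10) to (14, 12), a distance of √(4² + 2²) ≈ 4.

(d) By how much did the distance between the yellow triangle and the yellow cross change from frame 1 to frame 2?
-1

Distance in frame 1: 3. Distance in frame 2: 2.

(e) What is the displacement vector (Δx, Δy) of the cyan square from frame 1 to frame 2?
(-4, -2)

The cyan square was at (11, 15) in frame 1 and (7, 13) in frame 2.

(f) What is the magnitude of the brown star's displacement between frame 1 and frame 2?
4

The brown star moved from (8, 1) to (11, 4), a distance of √(3² + 3²) ≈ 4.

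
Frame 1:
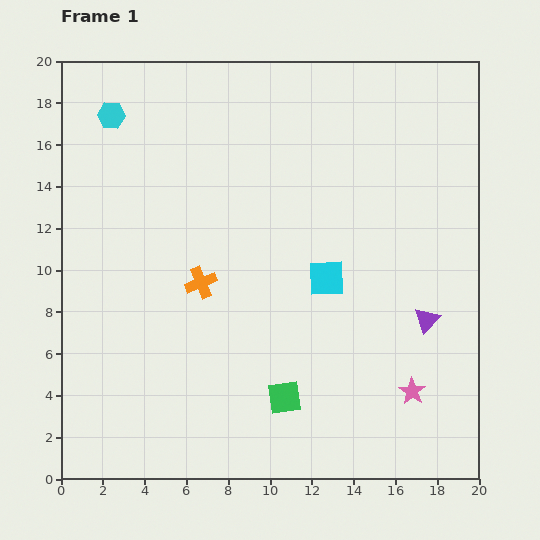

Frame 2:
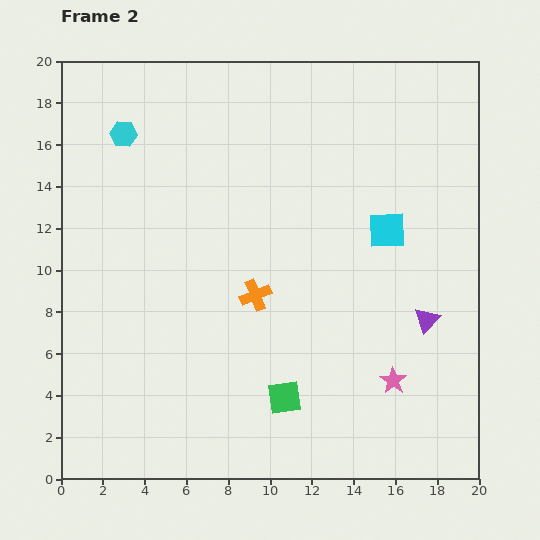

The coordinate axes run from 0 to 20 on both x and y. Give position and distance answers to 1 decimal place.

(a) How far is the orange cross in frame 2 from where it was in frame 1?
2.7

The orange cross moved from (6.7, 9.4) to (9.3, 8.8), a distance of √(2.6² + 0.6²) ≈ 2.7.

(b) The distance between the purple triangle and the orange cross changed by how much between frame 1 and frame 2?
-2.6

Distance in frame 1: 10.9. Distance in frame 2: 8.3.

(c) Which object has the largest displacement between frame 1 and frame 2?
the cyan square

(moved 3.7; next 2.7)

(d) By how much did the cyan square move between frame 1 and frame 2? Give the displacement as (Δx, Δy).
(2.9, 2.3)

The cyan square was at (12.7, 9.6) in frame 1 and (15.6, 11.9) in frame 2.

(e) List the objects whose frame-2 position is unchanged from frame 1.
the green square, the purple triangle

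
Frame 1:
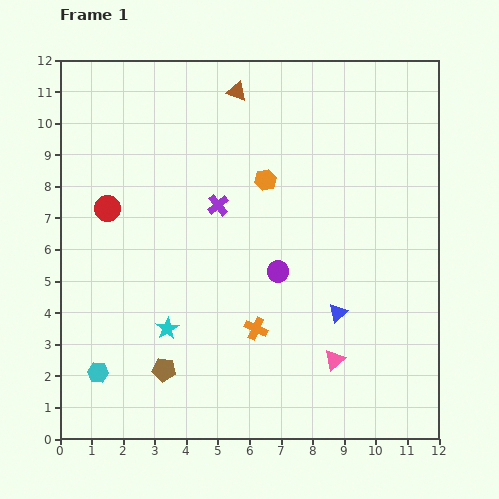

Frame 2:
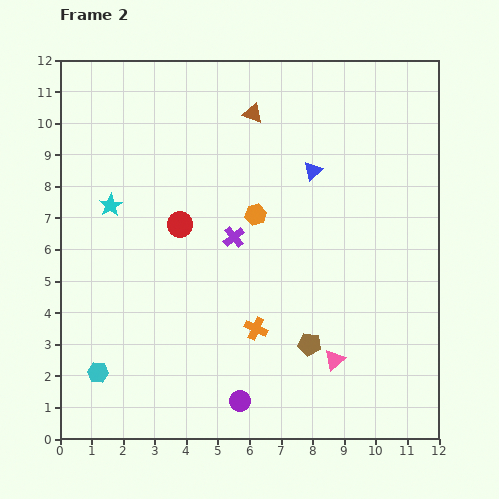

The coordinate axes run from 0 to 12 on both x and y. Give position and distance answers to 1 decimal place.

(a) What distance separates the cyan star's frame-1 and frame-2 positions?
4.3

The cyan star moved from (3.4, 3.5) to (1.6, 7.4), a distance of √(1.8² + 3.9²) ≈ 4.3.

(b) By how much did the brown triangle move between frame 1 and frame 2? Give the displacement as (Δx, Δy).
(0.5, -0.7)

The brown triangle was at (5.6, 11.0) in frame 1 and (6.1, 10.3) in frame 2.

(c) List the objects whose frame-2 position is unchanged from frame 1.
the cyan hexagon, the orange cross, the pink triangle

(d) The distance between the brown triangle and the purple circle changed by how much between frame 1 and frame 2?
+3.3

Distance in frame 1: 5.8. Distance in frame 2: 9.1.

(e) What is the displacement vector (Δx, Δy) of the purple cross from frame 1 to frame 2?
(0.5, -1.0)

The purple cross was at (5.0, 7.4) in frame 1 and (5.5, 6.4) in frame 2.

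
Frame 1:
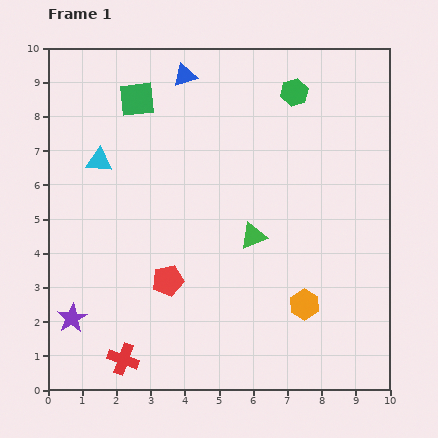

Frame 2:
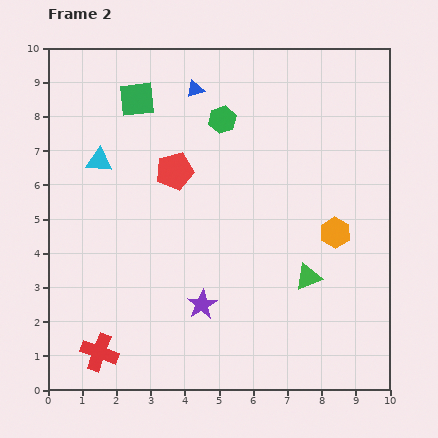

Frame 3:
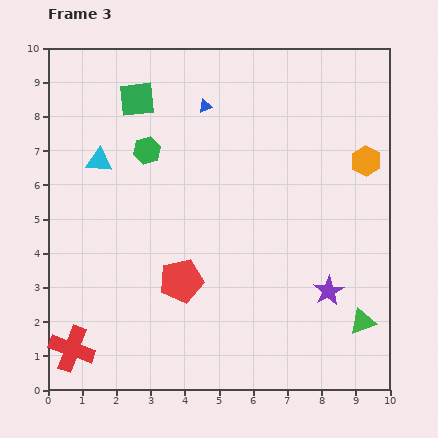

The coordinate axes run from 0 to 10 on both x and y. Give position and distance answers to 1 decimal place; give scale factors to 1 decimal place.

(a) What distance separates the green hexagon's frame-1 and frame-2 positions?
2.2

The green hexagon moved from (7.2, 8.7) to (5.1, 7.9), a distance of √(2.1² + 0.8²) ≈ 2.2.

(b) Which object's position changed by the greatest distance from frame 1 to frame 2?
the purple star

(moved 3.8; next 3.2)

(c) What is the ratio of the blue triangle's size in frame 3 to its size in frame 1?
0.6×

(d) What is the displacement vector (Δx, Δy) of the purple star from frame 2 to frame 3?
(3.7, 0.4)

The purple star was at (4.5, 2.5) in frame 2 and (8.2, 2.9) in frame 3.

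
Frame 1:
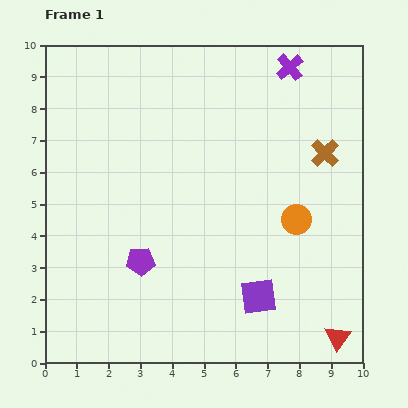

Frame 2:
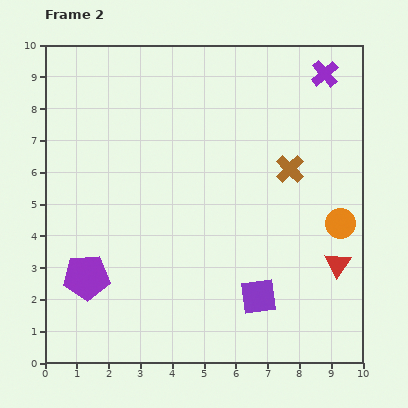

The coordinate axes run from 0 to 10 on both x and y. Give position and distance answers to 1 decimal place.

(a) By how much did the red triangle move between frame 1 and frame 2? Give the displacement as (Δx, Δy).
(0.0, 2.3)

The red triangle was at (9.2, 0.8) in frame 1 and (9.2, 3.1) in frame 2.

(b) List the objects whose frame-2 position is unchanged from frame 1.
the purple square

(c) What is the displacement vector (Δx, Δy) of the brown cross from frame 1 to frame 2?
(-1.1, -0.5)

The brown cross was at (8.8, 6.6) in frame 1 and (7.7, 6.1) in frame 2.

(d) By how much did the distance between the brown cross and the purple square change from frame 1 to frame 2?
-0.9

Distance in frame 1: 5.0. Distance in frame 2: 4.1.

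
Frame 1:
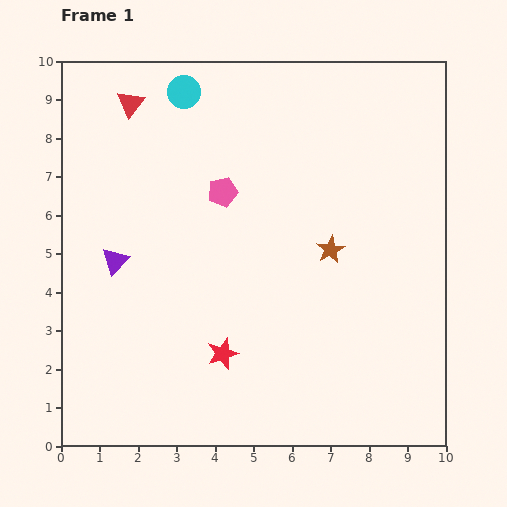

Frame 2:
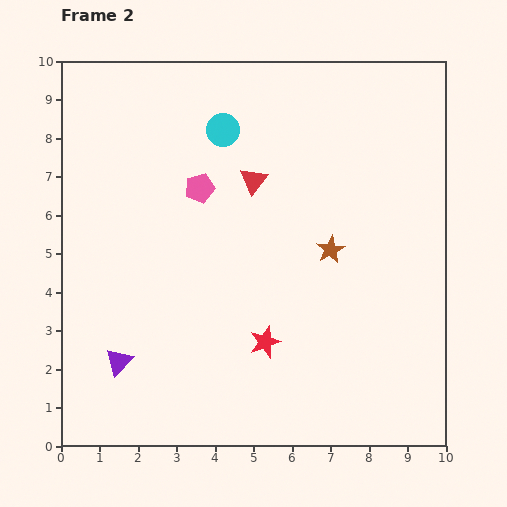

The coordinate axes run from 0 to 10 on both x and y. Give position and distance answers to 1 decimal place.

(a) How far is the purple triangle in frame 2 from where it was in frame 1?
2.6

The purple triangle moved from (1.4, 4.8) to (1.5, 2.2), a distance of √(0.1² + 2.6²) ≈ 2.6.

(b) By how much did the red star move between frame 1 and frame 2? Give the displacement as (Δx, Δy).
(1.1, 0.3)

The red star was at (4.2, 2.4) in frame 1 and (5.3, 2.7) in frame 2.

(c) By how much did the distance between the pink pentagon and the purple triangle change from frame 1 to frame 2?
+1.7

Distance in frame 1: 3.3. Distance in frame 2: 5.0.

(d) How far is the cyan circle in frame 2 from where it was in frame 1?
1.4

The cyan circle moved from (3.2, 9.2) to (4.2, 8.2), a distance of √(1.0² + 1.0²) ≈ 1.4.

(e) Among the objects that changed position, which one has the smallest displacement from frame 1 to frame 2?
the pink pentagon

(moved 0.6)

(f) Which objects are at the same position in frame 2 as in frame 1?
the brown star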